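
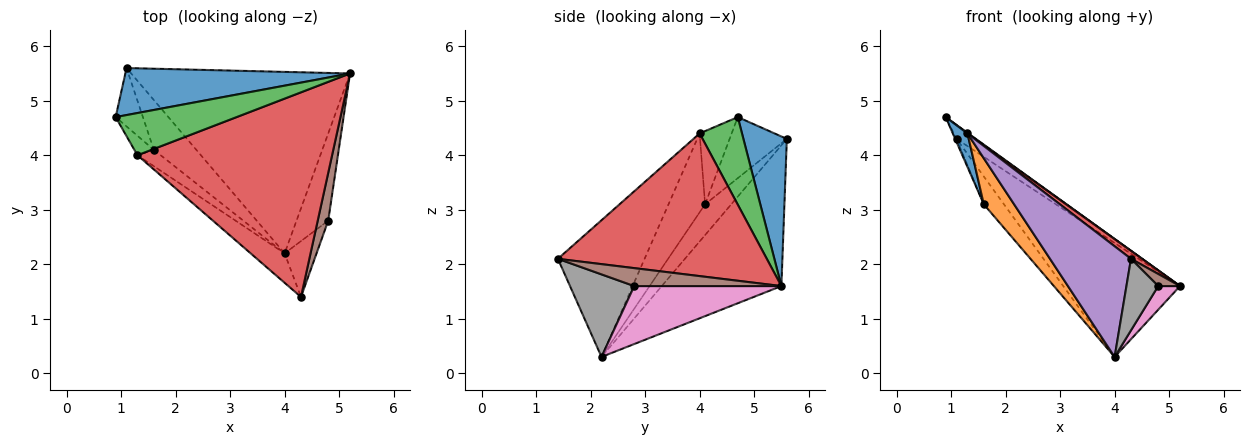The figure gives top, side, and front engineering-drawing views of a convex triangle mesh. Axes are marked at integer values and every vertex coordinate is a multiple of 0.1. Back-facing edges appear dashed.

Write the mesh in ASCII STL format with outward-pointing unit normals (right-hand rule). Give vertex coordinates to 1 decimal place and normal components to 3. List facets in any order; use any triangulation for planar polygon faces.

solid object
 facet normal 0.538 0.240 0.808
  outer loop
   vertex 1.1 5.6 4.3
   vertex 0.9 4.7 4.7
   vertex 5.2 5.5 1.6
  endloop
 endfacet
 facet normal -0.478 0.467 -0.744
  outer loop
   vertex 1.1 5.6 4.3
   vertex 5.2 5.5 1.6
   vertex 4.0 2.2 0.3
  endloop
 endfacet
 facet normal 0.586 -0.012 0.810
  outer loop
   vertex 1.3 4.0 4.4
   vertex 5.2 5.5 1.6
   vertex 0.9 4.7 4.7
  endloop
 endfacet
 facet normal 0.591 -0.031 0.806
  outer loop
   vertex 1.3 4.0 4.4
   vertex 4.3 1.4 2.1
   vertex 5.2 5.5 1.6
  endloop
 endfacet
 facet normal -0.719 -0.672 -0.179
  outer loop
   vertex 1.3 4.0 4.4
   vertex 4.0 2.2 0.3
   vertex 4.3 1.4 2.1
  endloop
 endfacet
 facet normal 0.856 -0.127 0.501
  outer loop
   vertex 4.8 2.8 1.6
   vertex 5.2 5.5 1.6
   vertex 4.3 1.4 2.1
  endloop
 endfacet
 facet normal 0.870 -0.129 -0.476
  outer loop
   vertex 4.8 2.8 1.6
   vertex 4.0 2.2 0.3
   vertex 5.2 5.5 1.6
  endloop
 endfacet
 facet normal 0.847 -0.419 -0.327
  outer loop
   vertex 4.8 2.8 1.6
   vertex 4.3 1.4 2.1
   vertex 4.0 2.2 0.3
  endloop
 endfacet
 facet normal -0.913 0.022 -0.408
  outer loop
   vertex 1.6 4.1 3.1
   vertex 0.9 4.7 4.7
   vertex 1.1 5.6 4.3
  endloop
 endfacet
 facet normal -0.535 0.412 -0.738
  outer loop
   vertex 1.6 4.1 3.1
   vertex 1.1 5.6 4.3
   vertex 4.0 2.2 0.3
  endloop
 endfacet
 facet normal -0.884 -0.404 -0.235
  outer loop
   vertex 1.6 4.1 3.1
   vertex 1.3 4.0 4.4
   vertex 0.9 4.7 4.7
  endloop
 endfacet
 facet normal -0.751 -0.622 -0.221
  outer loop
   vertex 1.6 4.1 3.1
   vertex 4.0 2.2 0.3
   vertex 1.3 4.0 4.4
  endloop
 endfacet
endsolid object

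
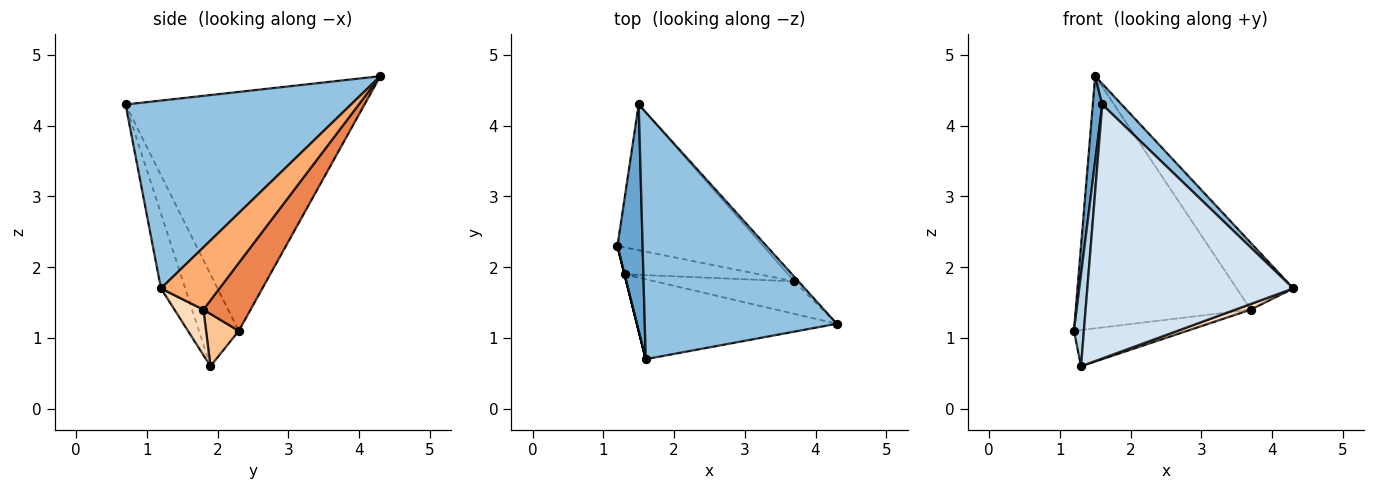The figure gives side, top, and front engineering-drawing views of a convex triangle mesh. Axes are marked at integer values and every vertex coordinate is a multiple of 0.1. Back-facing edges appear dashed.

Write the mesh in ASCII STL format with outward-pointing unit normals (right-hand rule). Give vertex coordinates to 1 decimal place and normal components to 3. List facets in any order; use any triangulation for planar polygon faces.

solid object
 facet normal -0.994 -0.039 0.105
  outer loop
   vertex 1.6 0.7 4.3
   vertex 1.5 4.3 4.7
   vertex 1.2 2.3 1.1
  endloop
 endfacet
 facet normal 0.698 -0.060 0.713
  outer loop
   vertex 1.6 0.7 4.3
   vertex 4.3 1.2 1.7
   vertex 1.5 4.3 4.7
  endloop
 endfacet
 facet normal -0.970 -0.243 0.000
  outer loop
   vertex 1.3 1.9 0.6
   vertex 1.6 0.7 4.3
   vertex 1.2 2.3 1.1
  endloop
 endfacet
 facet normal -0.112 -0.948 -0.298
  outer loop
   vertex 1.3 1.9 0.6
   vertex 4.3 1.2 1.7
   vertex 1.6 0.7 4.3
  endloop
 endfacet
 facet normal 0.227 0.843 -0.487
  outer loop
   vertex 3.7 1.8 1.4
   vertex 1.2 2.3 1.1
   vertex 1.5 4.3 4.7
  endloop
 endfacet
 facet normal 0.718 0.694 -0.047
  outer loop
   vertex 3.7 1.8 1.4
   vertex 1.5 4.3 4.7
   vertex 4.3 1.2 1.7
  endloop
 endfacet
 facet normal 0.226 0.782 -0.581
  outer loop
   vertex 3.7 1.8 1.4
   vertex 1.3 1.9 0.6
   vertex 1.2 2.3 1.1
  endloop
 endfacet
 facet normal 0.306 -0.163 -0.938
  outer loop
   vertex 3.7 1.8 1.4
   vertex 4.3 1.2 1.7
   vertex 1.3 1.9 0.6
  endloop
 endfacet
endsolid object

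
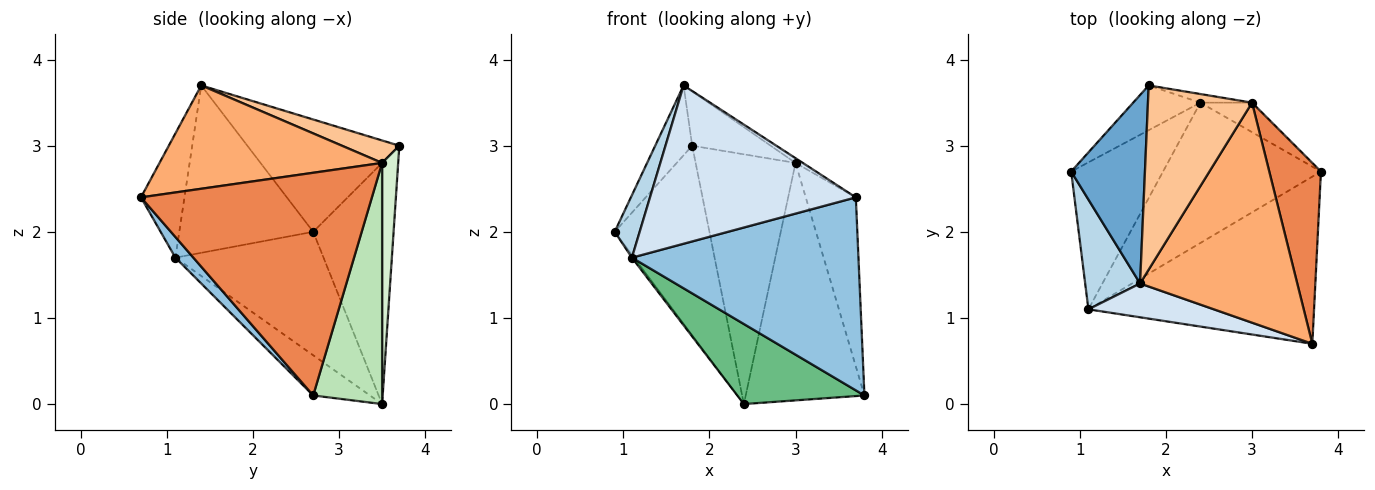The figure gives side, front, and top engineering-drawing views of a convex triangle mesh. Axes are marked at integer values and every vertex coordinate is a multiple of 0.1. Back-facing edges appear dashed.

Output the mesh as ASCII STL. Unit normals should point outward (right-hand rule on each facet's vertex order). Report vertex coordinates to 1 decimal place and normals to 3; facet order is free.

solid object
 facet normal -0.819 0.199 0.538
  outer loop
   vertex 1.7 1.4 3.7
   vertex 1.8 3.7 3.0
   vertex 0.9 2.7 2.0
  endloop
 endfacet
 facet normal 0.060 -0.755 -0.654
  outer loop
   vertex 1.1 1.1 1.7
   vertex 3.8 2.7 0.1
   vertex 3.7 0.7 2.4
  endloop
 endfacet
 facet normal -0.936 -0.174 0.307
  outer loop
   vertex 1.1 1.1 1.7
   vertex 1.7 1.4 3.7
   vertex 0.9 2.7 2.0
  endloop
 endfacet
 facet normal -0.202 -0.958 0.204
  outer loop
   vertex 1.1 1.1 1.7
   vertex 3.7 0.7 2.4
   vertex 1.7 1.4 3.7
  endloop
 endfacet
 facet normal 0.953 0.207 0.221
  outer loop
   vertex 3.0 3.5 2.8
   vertex 3.7 0.7 2.4
   vertex 3.8 2.7 0.1
  endloop
 endfacet
 facet normal 0.549 0.018 0.835
  outer loop
   vertex 3.0 3.5 2.8
   vertex 1.7 1.4 3.7
   vertex 3.7 0.7 2.4
  endloop
 endfacet
 facet normal 0.203 0.277 0.939
  outer loop
   vertex 3.0 3.5 2.8
   vertex 1.8 3.7 3.0
   vertex 1.7 1.4 3.7
  endloop
 endfacet
 facet normal -0.802 0.012 -0.597
  outer loop
   vertex 2.4 3.5 0.0
   vertex 1.1 1.1 1.7
   vertex 0.9 2.7 2.0
  endloop
 endfacet
 facet normal -0.216 -0.484 -0.848
  outer loop
   vertex 2.4 3.5 0.0
   vertex 3.8 2.7 0.1
   vertex 1.1 1.1 1.7
  endloop
 endfacet
 facet normal -0.637 0.750 -0.177
  outer loop
   vertex 2.4 3.5 0.0
   vertex 0.9 2.7 2.0
   vertex 1.8 3.7 3.0
  endloop
 endfacet
 facet normal 0.499 0.860 -0.107
  outer loop
   vertex 2.4 3.5 0.0
   vertex 3.0 3.5 2.8
   vertex 3.8 2.7 0.1
  endloop
 endfacet
 facet normal 0.159 0.987 -0.034
  outer loop
   vertex 2.4 3.5 0.0
   vertex 1.8 3.7 3.0
   vertex 3.0 3.5 2.8
  endloop
 endfacet
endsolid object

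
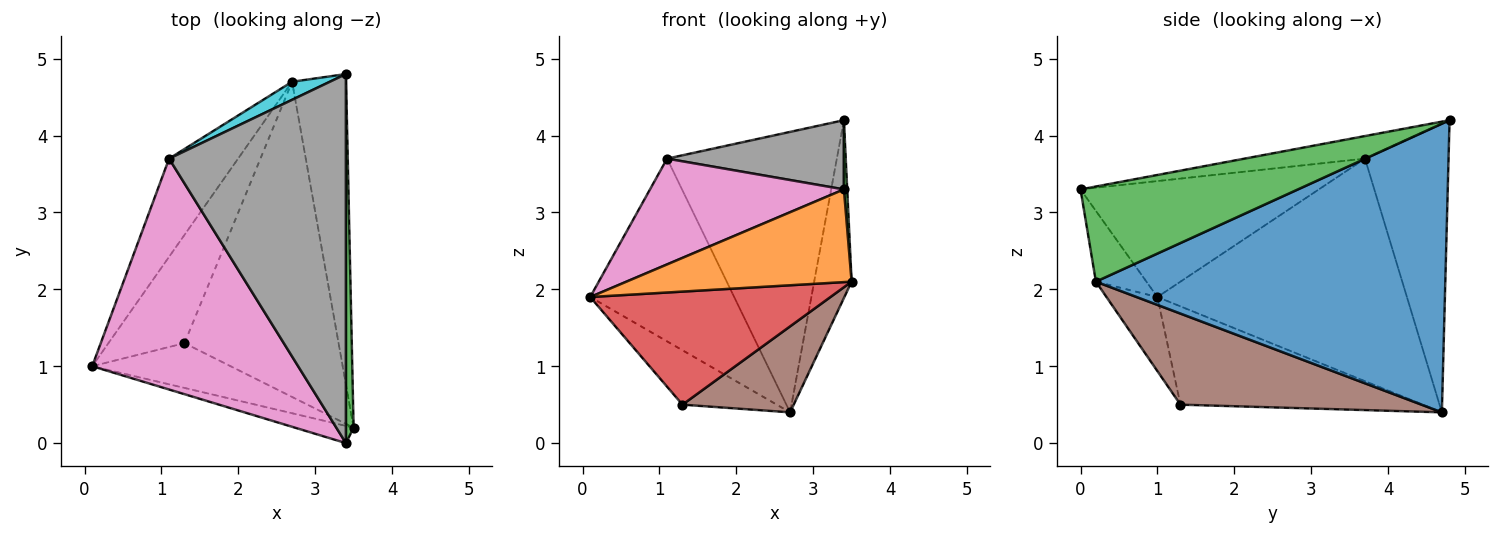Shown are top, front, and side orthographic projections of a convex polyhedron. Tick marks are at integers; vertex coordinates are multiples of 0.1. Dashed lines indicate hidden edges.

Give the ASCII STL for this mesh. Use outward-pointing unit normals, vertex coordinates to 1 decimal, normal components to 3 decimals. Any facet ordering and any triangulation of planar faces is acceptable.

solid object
 facet normal 0.978 0.105 -0.183
  outer loop
   vertex 2.7 4.7 0.4
   vertex 3.4 4.8 4.2
   vertex 3.5 0.2 2.1
  endloop
 endfacet
 facet normal -0.215 -0.960 -0.178
  outer loop
   vertex 3.4 0.0 3.3
   vertex 0.1 1.0 1.9
   vertex 3.5 0.2 2.1
  endloop
 endfacet
 facet normal 0.997 -0.015 0.081
  outer loop
   vertex 3.4 0.0 3.3
   vertex 3.5 0.2 2.1
   vertex 3.4 4.8 4.2
  endloop
 endfacet
 facet normal -0.193 -0.912 -0.361
  outer loop
   vertex 1.3 1.3 0.5
   vertex 3.5 0.2 2.1
   vertex 0.1 1.0 1.9
  endloop
 endfacet
 facet normal -0.756 0.294 -0.585
  outer loop
   vertex 1.3 1.3 0.5
   vertex 0.1 1.0 1.9
   vertex 2.7 4.7 0.4
  endloop
 endfacet
 facet normal 0.495 -0.229 -0.838
  outer loop
   vertex 1.3 1.3 0.5
   vertex 2.7 4.7 0.4
   vertex 3.5 0.2 2.1
  endloop
 endfacet
 facet normal -0.456 -0.371 0.809
  outer loop
   vertex 1.1 3.7 3.7
   vertex 0.1 1.0 1.9
   vertex 3.4 0.0 3.3
  endloop
 endfacet
 facet normal -0.125 -0.183 0.975
  outer loop
   vertex 1.1 3.7 3.7
   vertex 3.4 0.0 3.3
   vertex 3.4 4.8 4.2
  endloop
 endfacet
 facet normal -0.837 0.483 -0.259
  outer loop
   vertex 1.1 3.7 3.7
   vertex 2.7 4.7 0.4
   vertex 0.1 1.0 1.9
  endloop
 endfacet
 facet normal -0.441 0.896 0.058
  outer loop
   vertex 1.1 3.7 3.7
   vertex 3.4 4.8 4.2
   vertex 2.7 4.7 0.4
  endloop
 endfacet
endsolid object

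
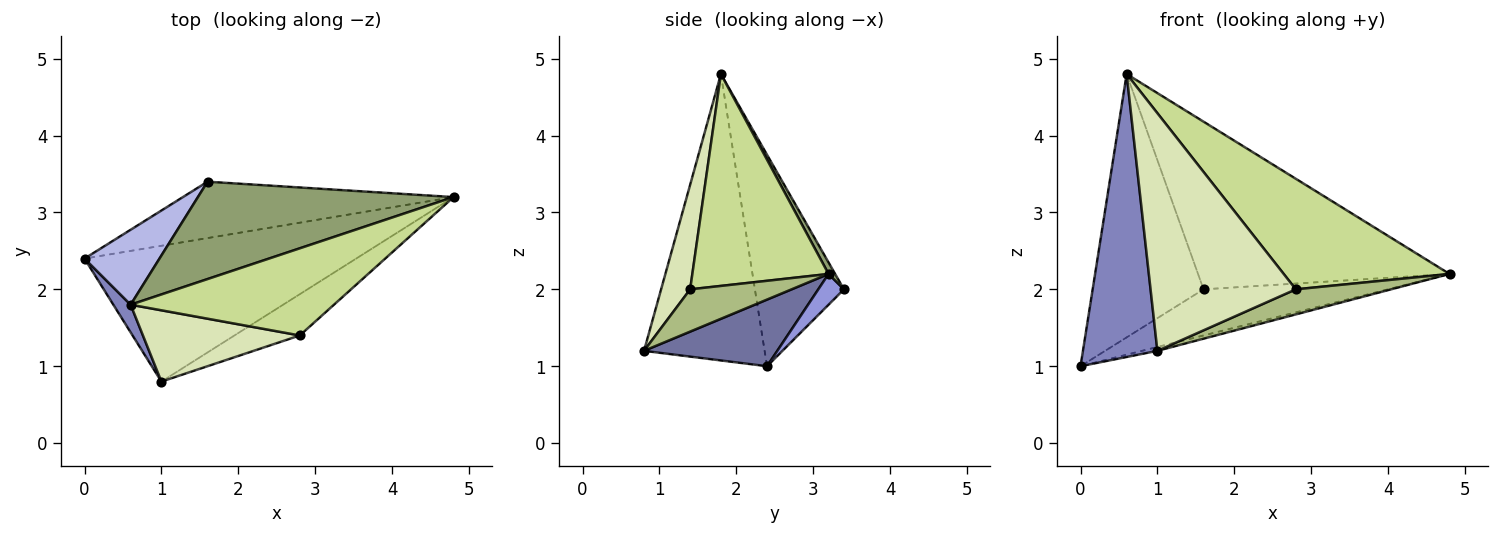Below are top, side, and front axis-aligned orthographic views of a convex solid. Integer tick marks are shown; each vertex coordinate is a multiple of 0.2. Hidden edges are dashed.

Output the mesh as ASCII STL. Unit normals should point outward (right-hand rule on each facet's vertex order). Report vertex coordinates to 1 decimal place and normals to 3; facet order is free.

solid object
 facet normal 0.238 0.027 -0.971
  outer loop
   vertex 1.0 0.8 1.2
   vertex 0.0 2.4 1.0
   vertex 4.8 3.2 2.2
  endloop
 endfacet
 facet normal -0.850 -0.525 0.051
  outer loop
   vertex 0.6 1.8 4.8
   vertex 0.0 2.4 1.0
   vertex 1.0 0.8 1.2
  endloop
 endfacet
 facet normal 0.088 0.631 -0.771
  outer loop
   vertex 1.6 3.4 2.0
   vertex 4.8 3.2 2.2
   vertex 0.0 2.4 1.0
  endloop
 endfacet
 facet normal -0.611 0.761 0.217
  outer loop
   vertex 1.6 3.4 2.0
   vertex 0.0 2.4 1.0
   vertex 0.6 1.8 4.8
  endloop
 endfacet
 facet normal 0.023 0.865 0.502
  outer loop
   vertex 1.6 3.4 2.0
   vertex 0.6 1.8 4.8
   vertex 4.8 3.2 2.2
  endloop
 endfacet
 facet normal 0.484 -0.455 -0.748
  outer loop
   vertex 2.8 1.4 2.0
   vertex 1.0 0.8 1.2
   vertex 4.8 3.2 2.2
  endloop
 endfacet
 facet normal 0.542 -0.660 0.520
  outer loop
   vertex 2.8 1.4 2.0
   vertex 4.8 3.2 2.2
   vertex 0.6 1.8 4.8
  endloop
 endfacet
 facet normal 0.188 -0.941 0.282
  outer loop
   vertex 2.8 1.4 2.0
   vertex 0.6 1.8 4.8
   vertex 1.0 0.8 1.2
  endloop
 endfacet
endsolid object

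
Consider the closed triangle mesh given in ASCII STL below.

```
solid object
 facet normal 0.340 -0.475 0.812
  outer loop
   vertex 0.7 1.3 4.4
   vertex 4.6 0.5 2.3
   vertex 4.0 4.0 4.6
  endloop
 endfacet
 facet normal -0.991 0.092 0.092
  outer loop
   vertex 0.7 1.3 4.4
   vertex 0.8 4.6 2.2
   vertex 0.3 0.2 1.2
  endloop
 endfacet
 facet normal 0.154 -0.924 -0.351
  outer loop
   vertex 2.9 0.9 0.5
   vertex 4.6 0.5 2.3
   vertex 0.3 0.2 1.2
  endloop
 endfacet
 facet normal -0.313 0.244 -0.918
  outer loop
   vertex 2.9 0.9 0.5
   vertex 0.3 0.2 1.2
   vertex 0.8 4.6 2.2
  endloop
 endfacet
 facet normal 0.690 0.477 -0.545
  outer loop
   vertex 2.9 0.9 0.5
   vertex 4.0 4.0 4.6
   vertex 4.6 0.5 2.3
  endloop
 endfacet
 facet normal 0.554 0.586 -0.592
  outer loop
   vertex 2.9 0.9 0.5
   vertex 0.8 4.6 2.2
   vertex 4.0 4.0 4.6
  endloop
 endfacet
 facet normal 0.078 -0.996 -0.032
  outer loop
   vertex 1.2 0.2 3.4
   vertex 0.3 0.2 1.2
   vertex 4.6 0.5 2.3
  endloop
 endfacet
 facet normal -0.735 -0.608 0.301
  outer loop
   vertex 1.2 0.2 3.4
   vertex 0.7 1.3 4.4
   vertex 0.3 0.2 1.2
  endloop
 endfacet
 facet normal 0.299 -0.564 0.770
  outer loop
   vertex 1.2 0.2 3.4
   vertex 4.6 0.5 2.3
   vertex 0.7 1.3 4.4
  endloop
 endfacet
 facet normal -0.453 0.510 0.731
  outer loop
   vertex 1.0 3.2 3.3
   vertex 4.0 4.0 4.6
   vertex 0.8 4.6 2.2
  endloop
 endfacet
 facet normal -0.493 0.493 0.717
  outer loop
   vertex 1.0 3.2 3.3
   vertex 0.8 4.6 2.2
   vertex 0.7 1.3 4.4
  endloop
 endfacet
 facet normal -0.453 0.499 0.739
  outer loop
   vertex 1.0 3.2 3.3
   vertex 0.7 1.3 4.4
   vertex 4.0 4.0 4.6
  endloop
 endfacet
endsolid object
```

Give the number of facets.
12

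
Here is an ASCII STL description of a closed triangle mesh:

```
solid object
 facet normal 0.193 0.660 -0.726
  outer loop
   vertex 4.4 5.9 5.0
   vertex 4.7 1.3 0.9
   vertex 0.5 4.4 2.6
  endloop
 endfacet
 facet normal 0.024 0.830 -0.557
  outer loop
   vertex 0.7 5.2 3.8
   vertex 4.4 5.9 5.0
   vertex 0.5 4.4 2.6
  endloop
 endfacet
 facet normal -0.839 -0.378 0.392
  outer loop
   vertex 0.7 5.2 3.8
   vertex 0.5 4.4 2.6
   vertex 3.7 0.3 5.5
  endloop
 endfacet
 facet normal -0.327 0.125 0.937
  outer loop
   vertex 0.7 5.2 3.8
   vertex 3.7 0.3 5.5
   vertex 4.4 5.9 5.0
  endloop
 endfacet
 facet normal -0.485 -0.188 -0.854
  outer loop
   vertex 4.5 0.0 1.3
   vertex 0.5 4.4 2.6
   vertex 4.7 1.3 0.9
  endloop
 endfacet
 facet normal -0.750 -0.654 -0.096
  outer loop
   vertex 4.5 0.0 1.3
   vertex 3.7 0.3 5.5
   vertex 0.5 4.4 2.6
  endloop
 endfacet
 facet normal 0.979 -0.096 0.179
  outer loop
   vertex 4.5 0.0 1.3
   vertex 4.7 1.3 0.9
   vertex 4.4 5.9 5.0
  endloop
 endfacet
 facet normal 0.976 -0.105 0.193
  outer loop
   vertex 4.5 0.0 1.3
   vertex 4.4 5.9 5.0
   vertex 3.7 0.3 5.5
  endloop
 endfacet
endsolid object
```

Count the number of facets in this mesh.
8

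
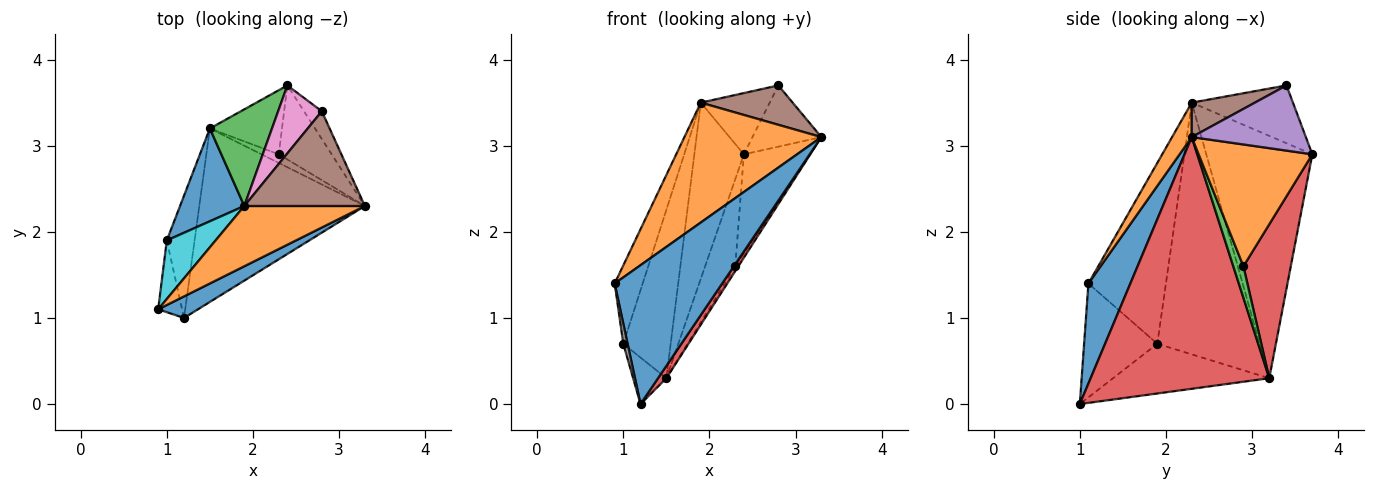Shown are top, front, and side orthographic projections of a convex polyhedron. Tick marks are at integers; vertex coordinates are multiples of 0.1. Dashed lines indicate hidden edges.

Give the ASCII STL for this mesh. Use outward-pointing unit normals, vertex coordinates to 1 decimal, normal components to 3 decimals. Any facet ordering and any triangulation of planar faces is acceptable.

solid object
 facet normal 0.360 -0.922 0.143
  outer loop
   vertex 1.2 1.0 0.0
   vertex 3.3 2.3 3.1
   vertex 0.9 1.1 1.4
  endloop
 endfacet
 facet normal 0.127 -0.886 0.446
  outer loop
   vertex 1.9 2.3 3.5
   vertex 0.9 1.1 1.4
   vertex 3.3 2.3 3.1
  endloop
 endfacet
 facet normal -0.883 0.412 0.226
  outer loop
   vertex 1.5 3.2 0.3
   vertex 1.9 2.3 3.5
   vertex 2.4 3.7 2.9
  endloop
 endfacet
 facet normal 0.835 -0.039 -0.549
  outer loop
   vertex 1.5 3.2 0.3
   vertex 3.3 2.3 3.1
   vertex 1.2 1.0 0.0
  endloop
 endfacet
 facet normal 0.834 0.503 -0.228
  outer loop
   vertex 2.8 3.4 3.7
   vertex 3.3 2.3 3.1
   vertex 2.4 3.7 2.9
  endloop
 endfacet
 facet normal 0.255 -0.371 0.893
  outer loop
   vertex 2.8 3.4 3.7
   vertex 1.9 2.3 3.5
   vertex 3.3 2.3 3.1
  endloop
 endfacet
 facet normal -0.701 0.477 0.530
  outer loop
   vertex 2.8 3.4 3.7
   vertex 2.4 3.7 2.9
   vertex 1.9 2.3 3.5
  endloop
 endfacet
 facet normal -0.977 -0.057 -0.205
  outer loop
   vertex 1.0 1.9 0.7
   vertex 1.2 1.0 0.0
   vertex 0.9 1.1 1.4
  endloop
 endfacet
 facet normal -0.858 0.182 -0.480
  outer loop
   vertex 1.0 1.9 0.7
   vertex 1.5 3.2 0.3
   vertex 1.2 1.0 0.0
  endloop
 endfacet
 facet normal -0.912 0.329 0.246
  outer loop
   vertex 1.0 1.9 0.7
   vertex 0.9 1.1 1.4
   vertex 1.9 2.3 3.5
  endloop
 endfacet
 facet normal -0.884 0.409 0.226
  outer loop
   vertex 1.0 1.9 0.7
   vertex 1.9 2.3 3.5
   vertex 1.5 3.2 0.3
  endloop
 endfacet
 facet normal 0.810 0.470 -0.352
  outer loop
   vertex 2.3 2.9 1.6
   vertex 2.4 3.7 2.9
   vertex 3.3 2.3 3.1
  endloop
 endfacet
 facet normal 0.848 0.257 -0.463
  outer loop
   vertex 2.3 2.9 1.6
   vertex 3.3 2.3 3.1
   vertex 1.5 3.2 0.3
  endloop
 endfacet
 facet normal 0.785 0.499 -0.368
  outer loop
   vertex 2.3 2.9 1.6
   vertex 1.5 3.2 0.3
   vertex 2.4 3.7 2.9
  endloop
 endfacet
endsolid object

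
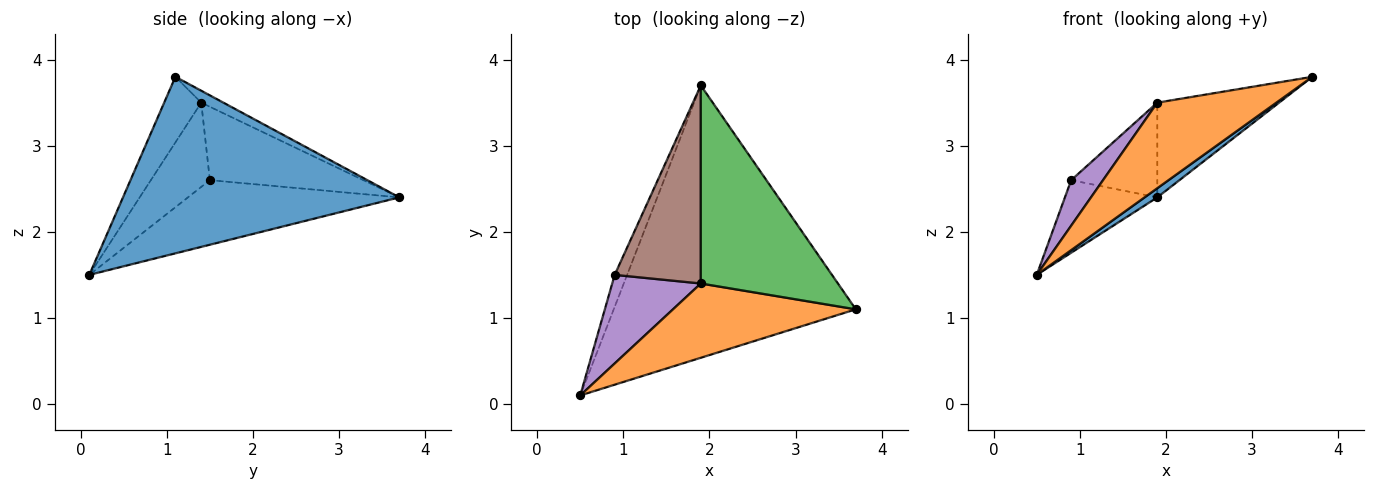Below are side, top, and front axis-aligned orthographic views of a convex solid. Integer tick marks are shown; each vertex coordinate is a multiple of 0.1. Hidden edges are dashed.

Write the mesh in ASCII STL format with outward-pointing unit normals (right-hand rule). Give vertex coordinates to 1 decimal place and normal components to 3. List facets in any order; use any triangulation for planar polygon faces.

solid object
 facet normal 0.589 -0.027 -0.808
  outer loop
   vertex 1.9 3.7 2.4
   vertex 3.7 1.1 3.8
   vertex 0.5 0.1 1.5
  endloop
 endfacet
 facet normal -0.229 -0.735 0.638
  outer loop
   vertex 1.9 1.4 3.5
   vertex 0.5 0.1 1.5
   vertex 3.7 1.1 3.8
  endloop
 endfacet
 facet normal -0.078 0.430 0.899
  outer loop
   vertex 1.9 1.4 3.5
   vertex 3.7 1.1 3.8
   vertex 1.9 3.7 2.4
  endloop
 endfacet
 facet normal -0.902 0.394 -0.174
  outer loop
   vertex 0.9 1.5 2.6
   vertex 1.9 3.7 2.4
   vertex 0.5 0.1 1.5
  endloop
 endfacet
 facet normal -0.646 -0.349 0.679
  outer loop
   vertex 0.9 1.5 2.6
   vertex 0.5 0.1 1.5
   vertex 1.9 1.4 3.5
  endloop
 endfacet
 facet normal -0.609 0.342 0.715
  outer loop
   vertex 0.9 1.5 2.6
   vertex 1.9 1.4 3.5
   vertex 1.9 3.7 2.4
  endloop
 endfacet
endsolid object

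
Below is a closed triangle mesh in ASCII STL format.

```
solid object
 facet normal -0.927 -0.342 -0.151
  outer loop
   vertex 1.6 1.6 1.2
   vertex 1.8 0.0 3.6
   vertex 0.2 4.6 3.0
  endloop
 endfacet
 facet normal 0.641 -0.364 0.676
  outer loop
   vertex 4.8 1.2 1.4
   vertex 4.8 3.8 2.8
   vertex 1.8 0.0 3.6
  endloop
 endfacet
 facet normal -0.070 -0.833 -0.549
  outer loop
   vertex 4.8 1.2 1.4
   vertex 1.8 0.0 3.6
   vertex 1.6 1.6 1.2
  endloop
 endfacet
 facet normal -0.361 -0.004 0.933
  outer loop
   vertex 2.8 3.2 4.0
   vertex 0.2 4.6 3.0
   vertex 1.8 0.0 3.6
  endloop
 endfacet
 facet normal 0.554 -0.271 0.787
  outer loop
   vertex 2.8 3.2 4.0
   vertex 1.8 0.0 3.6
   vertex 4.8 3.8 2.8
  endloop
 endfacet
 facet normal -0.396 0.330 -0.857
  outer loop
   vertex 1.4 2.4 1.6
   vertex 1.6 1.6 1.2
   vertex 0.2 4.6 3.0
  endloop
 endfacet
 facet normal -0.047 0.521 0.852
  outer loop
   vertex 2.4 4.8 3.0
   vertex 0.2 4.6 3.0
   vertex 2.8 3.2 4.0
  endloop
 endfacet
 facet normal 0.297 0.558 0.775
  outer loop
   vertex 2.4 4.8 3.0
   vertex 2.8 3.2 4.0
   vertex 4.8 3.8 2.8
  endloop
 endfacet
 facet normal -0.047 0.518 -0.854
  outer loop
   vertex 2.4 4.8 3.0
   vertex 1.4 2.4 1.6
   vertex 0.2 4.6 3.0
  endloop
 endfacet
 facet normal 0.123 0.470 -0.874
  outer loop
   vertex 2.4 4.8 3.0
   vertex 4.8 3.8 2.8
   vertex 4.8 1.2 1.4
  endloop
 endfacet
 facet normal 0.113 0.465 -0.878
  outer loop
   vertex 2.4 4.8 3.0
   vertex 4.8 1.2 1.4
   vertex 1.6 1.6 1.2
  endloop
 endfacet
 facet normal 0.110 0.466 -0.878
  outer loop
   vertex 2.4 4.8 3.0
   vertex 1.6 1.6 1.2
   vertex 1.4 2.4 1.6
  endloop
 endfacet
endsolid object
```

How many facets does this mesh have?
12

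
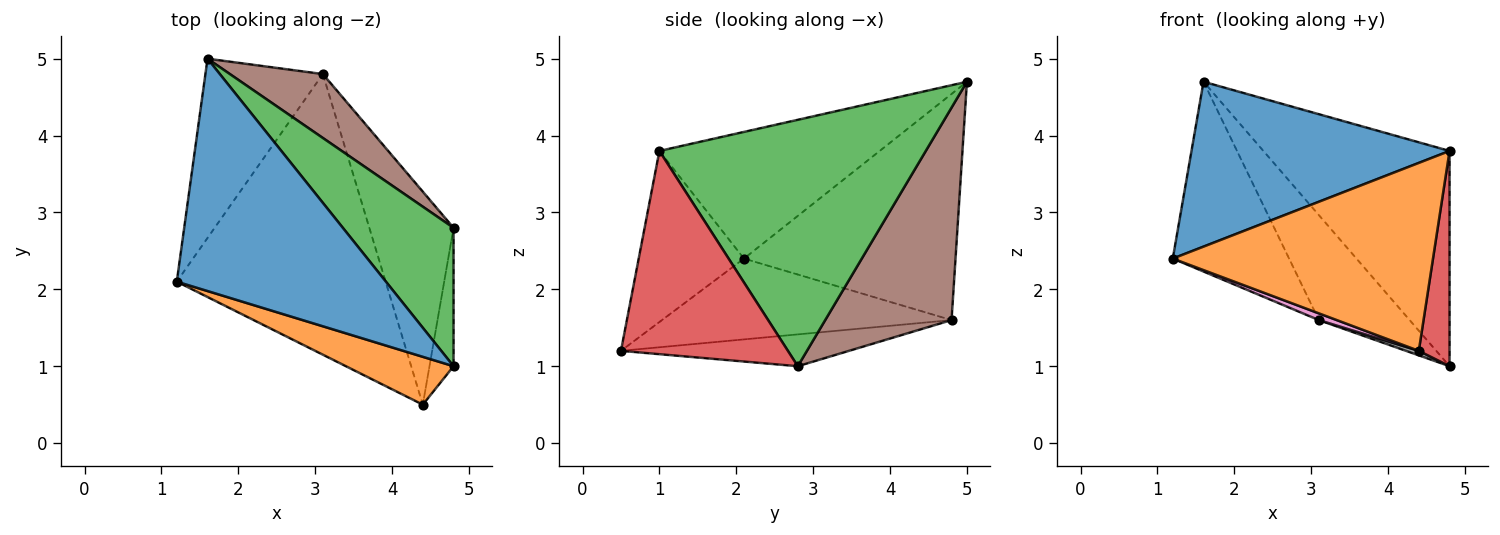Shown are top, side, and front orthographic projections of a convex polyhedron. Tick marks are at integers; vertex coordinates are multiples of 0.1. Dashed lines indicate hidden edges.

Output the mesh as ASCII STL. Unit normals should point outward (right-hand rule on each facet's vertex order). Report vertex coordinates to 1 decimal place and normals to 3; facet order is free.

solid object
 facet normal -0.443 -0.519 0.731
  outer loop
   vertex 4.8 1.0 3.8
   vertex 1.6 5.0 4.7
   vertex 1.2 2.1 2.4
  endloop
 endfacet
 facet normal -0.365 -0.902 0.230
  outer loop
   vertex 4.8 1.0 3.8
   vertex 1.2 2.1 2.4
   vertex 4.4 0.5 1.2
  endloop
 endfacet
 facet normal 0.769 0.538 0.346
  outer loop
   vertex 4.8 1.0 3.8
   vertex 4.8 2.8 1.0
   vertex 1.6 5.0 4.7
  endloop
 endfacet
 facet normal 0.977 -0.180 -0.116
  outer loop
   vertex 4.8 1.0 3.8
   vertex 4.4 0.5 1.2
   vertex 4.8 2.8 1.0
  endloop
 endfacet
 facet normal -0.798 0.439 -0.414
  outer loop
   vertex 3.1 4.8 1.6
   vertex 1.2 2.1 2.4
   vertex 1.6 5.0 4.7
  endloop
 endfacet
 facet normal 0.765 0.550 0.335
  outer loop
   vertex 3.1 4.8 1.6
   vertex 1.6 5.0 4.7
   vertex 4.8 2.8 1.0
  endloop
 endfacet
 facet normal -0.361 -0.022 -0.932
  outer loop
   vertex 3.1 4.8 1.6
   vertex 4.4 0.5 1.2
   vertex 1.2 2.1 2.4
  endloop
 endfacet
 facet normal -0.353 -0.020 -0.935
  outer loop
   vertex 3.1 4.8 1.6
   vertex 4.8 2.8 1.0
   vertex 4.4 0.5 1.2
  endloop
 endfacet
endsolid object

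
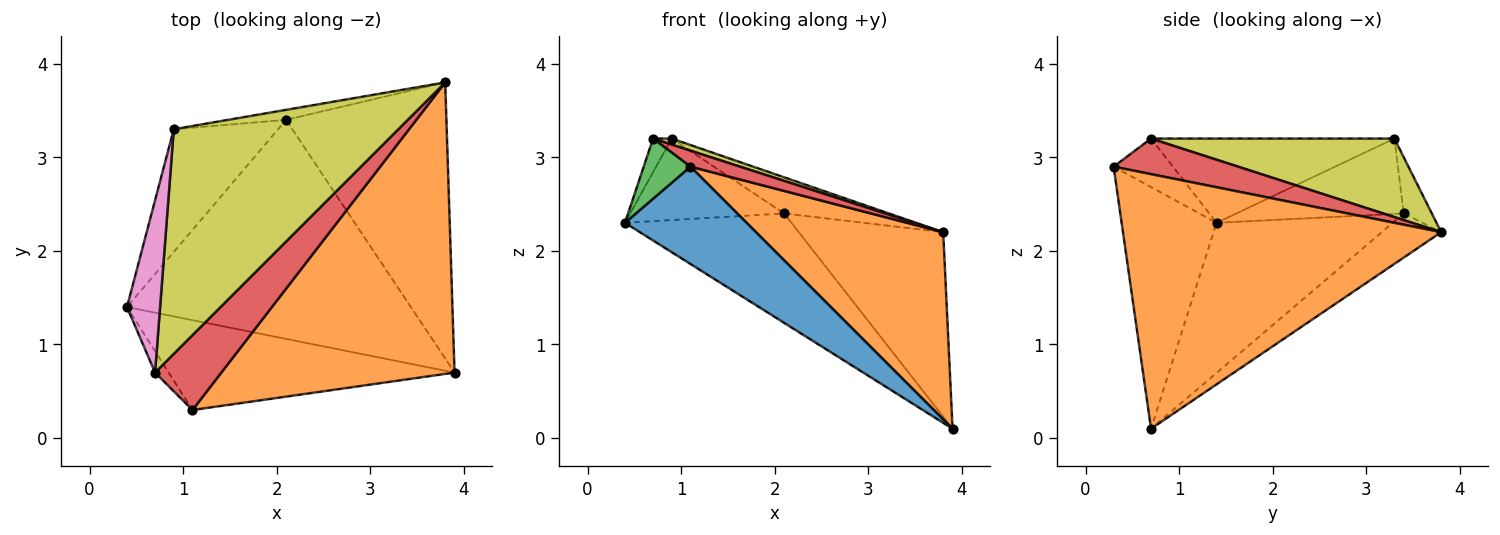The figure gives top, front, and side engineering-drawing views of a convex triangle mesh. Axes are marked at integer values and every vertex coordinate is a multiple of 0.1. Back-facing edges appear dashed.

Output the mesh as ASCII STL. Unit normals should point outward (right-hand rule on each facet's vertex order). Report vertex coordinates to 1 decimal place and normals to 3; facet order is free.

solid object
 facet normal -0.497 -0.637 -0.588
  outer loop
   vertex 1.1 0.3 2.9
   vertex 0.4 1.4 2.3
   vertex 3.9 0.7 0.1
  endloop
 endfacet
 facet normal 0.677 -0.398 0.620
  outer loop
   vertex 1.1 0.3 2.9
   vertex 3.9 0.7 0.1
   vertex 3.8 3.8 2.2
  endloop
 endfacet
 facet normal -0.767 -0.605 -0.215
  outer loop
   vertex 0.7 0.7 3.2
   vertex 0.4 1.4 2.3
   vertex 1.1 0.3 2.9
  endloop
 endfacet
 facet normal 0.464 -0.185 0.866
  outer loop
   vertex 0.7 0.7 3.2
   vertex 1.1 0.3 2.9
   vertex 3.8 3.8 2.2
  endloop
 endfacet
 facet normal -0.428 0.404 -0.809
  outer loop
   vertex 2.1 3.4 2.4
   vertex 3.9 0.7 0.1
   vertex 0.4 1.4 2.3
  endloop
 endfacet
 facet normal -0.223 0.542 -0.810
  outer loop
   vertex 2.1 3.4 2.4
   vertex 3.8 3.8 2.2
   vertex 3.9 0.7 0.1
  endloop
 endfacet
 facet normal -0.928 0.071 0.365
  outer loop
   vertex 0.9 3.3 3.2
   vertex 0.4 1.4 2.3
   vertex 0.7 0.7 3.2
  endloop
 endfacet
 facet normal -0.515 0.474 -0.714
  outer loop
   vertex 0.9 3.3 3.2
   vertex 2.1 3.4 2.4
   vertex 0.4 1.4 2.3
  endloop
 endfacet
 facet normal 0.330 -0.025 0.944
  outer loop
   vertex 0.9 3.3 3.2
   vertex 0.7 0.7 3.2
   vertex 3.8 3.8 2.2
  endloop
 endfacet
 facet normal -0.250 0.933 -0.258
  outer loop
   vertex 0.9 3.3 3.2
   vertex 3.8 3.8 2.2
   vertex 2.1 3.4 2.4
  endloop
 endfacet
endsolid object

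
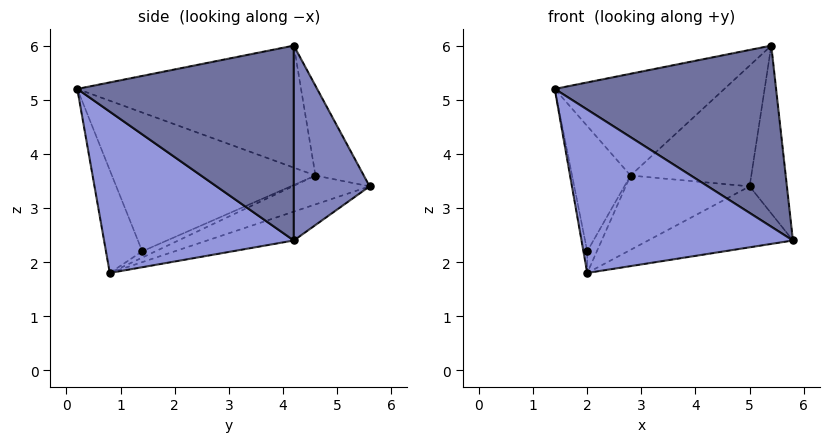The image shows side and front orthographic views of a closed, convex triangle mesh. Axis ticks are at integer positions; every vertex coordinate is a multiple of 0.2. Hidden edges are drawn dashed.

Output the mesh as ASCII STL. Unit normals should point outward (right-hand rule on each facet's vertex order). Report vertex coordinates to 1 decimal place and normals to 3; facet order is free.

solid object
 facet normal 0.697 -0.713 0.077
  outer loop
   vertex 5.4 4.2 6.0
   vertex 1.4 0.2 5.2
   vertex 5.8 4.2 2.4
  endloop
 endfacet
 facet normal 0.893 0.439 0.099
  outer loop
   vertex 5.4 4.2 6.0
   vertex 5.8 4.2 2.4
   vertex 5.0 5.6 3.4
  endloop
 endfacet
 facet normal 0.668 -0.744 -0.013
  outer loop
   vertex 2.0 0.8 1.8
   vertex 5.8 4.2 2.4
   vertex 1.4 0.2 5.2
  endloop
 endfacet
 facet normal -0.271 0.452 -0.850
  outer loop
   vertex 2.0 0.8 1.8
   vertex 5.0 5.6 3.4
   vertex 5.8 4.2 2.4
  endloop
 endfacet
 facet normal -0.285 0.459 -0.842
  outer loop
   vertex 2.8 4.6 3.6
   vertex 5.0 5.6 3.4
   vertex 2.0 0.8 1.8
  endloop
 endfacet
 facet normal -0.574 0.435 0.694
  outer loop
   vertex 2.8 4.6 3.6
   vertex 1.4 0.2 5.2
   vertex 5.4 4.2 6.0
  endloop
 endfacet
 facet normal -0.324 0.811 0.487
  outer loop
   vertex 2.8 4.6 3.6
   vertex 5.4 4.2 6.0
   vertex 5.0 5.6 3.4
  endloop
 endfacet
 facet normal -0.982 0.103 -0.155
  outer loop
   vertex 2.0 1.4 2.2
   vertex 2.0 0.8 1.8
   vertex 1.4 0.2 5.2
  endloop
 endfacet
 facet normal -0.958 0.275 -0.082
  outer loop
   vertex 2.0 1.4 2.2
   vertex 1.4 0.2 5.2
   vertex 2.8 4.6 3.6
  endloop
 endfacet
 facet normal -0.606 0.441 -0.662
  outer loop
   vertex 2.0 1.4 2.2
   vertex 2.8 4.6 3.6
   vertex 2.0 0.8 1.8
  endloop
 endfacet
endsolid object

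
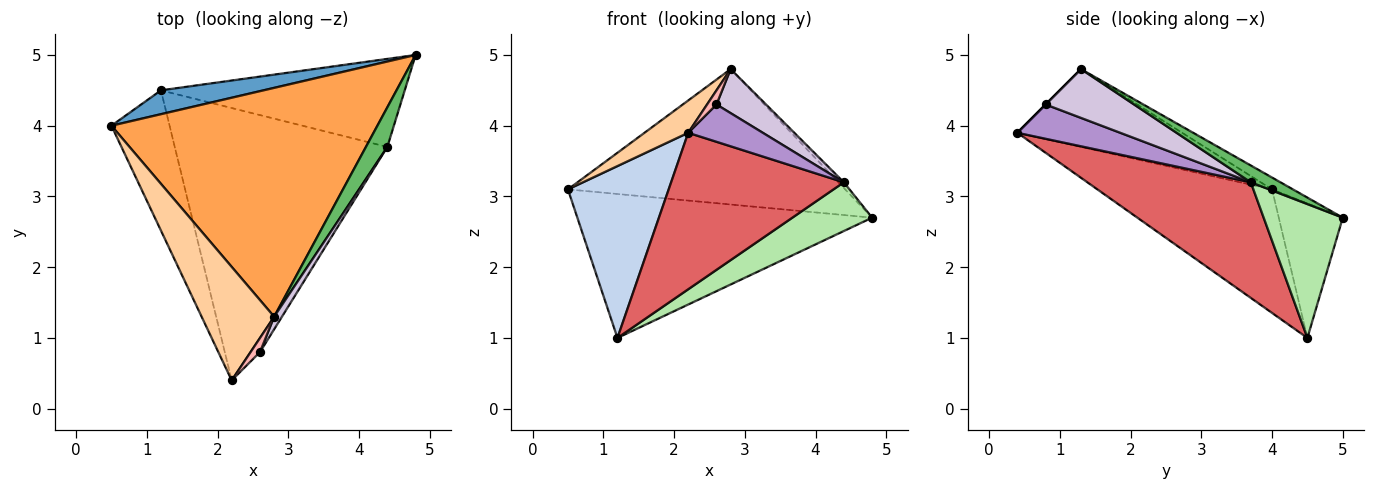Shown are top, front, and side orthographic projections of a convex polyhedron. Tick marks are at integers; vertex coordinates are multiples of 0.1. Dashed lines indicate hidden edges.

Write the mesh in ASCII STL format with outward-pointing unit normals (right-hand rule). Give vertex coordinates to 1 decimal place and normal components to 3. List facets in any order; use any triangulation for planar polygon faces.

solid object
 facet normal -0.209 0.965 0.160
  outer loop
   vertex 1.2 4.5 1.0
   vertex 0.5 4.0 3.1
   vertex 4.8 5.0 2.7
  endloop
 endfacet
 facet normal -0.802 -0.463 -0.378
  outer loop
   vertex 1.2 4.5 1.0
   vertex 2.2 0.4 3.9
   vertex 0.5 4.0 3.1
  endloop
 endfacet
 facet normal -0.038 0.509 0.860
  outer loop
   vertex 2.8 1.3 4.8
   vertex 4.8 5.0 2.7
   vertex 0.5 4.0 3.1
  endloop
 endfacet
 facet normal -0.718 -0.190 0.669
  outer loop
   vertex 2.8 1.3 4.8
   vertex 0.5 4.0 3.1
   vertex 2.2 0.4 3.9
  endloop
 endfacet
 facet normal 0.614 0.112 0.781
  outer loop
   vertex 4.4 3.7 3.2
   vertex 4.8 5.0 2.7
   vertex 2.8 1.3 4.8
  endloop
 endfacet
 facet normal 0.433 -0.437 -0.789
  outer loop
   vertex 4.4 3.7 3.2
   vertex 1.2 4.5 1.0
   vertex 4.8 5.0 2.7
  endloop
 endfacet
 facet normal 0.426 -0.451 -0.784
  outer loop
   vertex 4.4 3.7 3.2
   vertex 2.2 0.4 3.9
   vertex 1.2 4.5 1.0
  endloop
 endfacet
 facet normal 0.000 -0.707 0.707
  outer loop
   vertex 2.6 0.8 4.3
   vertex 2.8 1.3 4.8
   vertex 2.2 0.4 3.9
  endloop
 endfacet
 facet normal 0.790 -0.573 -0.217
  outer loop
   vertex 2.6 0.8 4.3
   vertex 2.2 0.4 3.9
   vertex 4.4 3.7 3.2
  endloop
 endfacet
 facet normal 0.864 -0.484 0.138
  outer loop
   vertex 2.6 0.8 4.3
   vertex 4.4 3.7 3.2
   vertex 2.8 1.3 4.8
  endloop
 endfacet
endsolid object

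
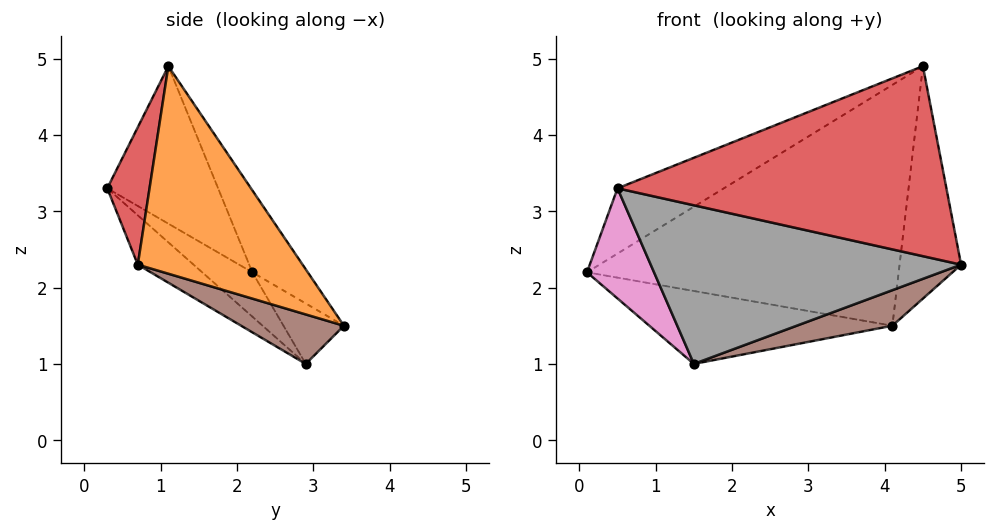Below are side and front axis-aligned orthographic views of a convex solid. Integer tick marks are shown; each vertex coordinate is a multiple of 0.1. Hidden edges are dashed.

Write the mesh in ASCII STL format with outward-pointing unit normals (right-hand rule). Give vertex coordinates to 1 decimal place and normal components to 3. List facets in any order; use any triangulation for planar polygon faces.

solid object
 facet normal -0.144 0.812 0.566
  outer loop
   vertex 4.5 1.1 4.9
   vertex 4.1 3.4 1.5
   vertex 0.1 2.2 2.2
  endloop
 endfacet
 facet normal 0.929 0.347 0.125
  outer loop
   vertex 4.5 1.1 4.9
   vertex 5.0 0.7 2.3
   vertex 4.1 3.4 1.5
  endloop
 endfacet
 facet normal -0.408 0.392 0.825
  outer loop
   vertex 0.5 0.3 3.3
   vertex 4.5 1.1 4.9
   vertex 0.1 2.2 2.2
  endloop
 endfacet
 facet normal 0.126 -0.977 0.174
  outer loop
   vertex 0.5 0.3 3.3
   vertex 5.0 0.7 2.3
   vertex 4.5 1.1 4.9
  endloop
 endfacet
 facet normal -0.232 0.933 0.274
  outer loop
   vertex 1.5 2.9 1.0
   vertex 0.1 2.2 2.2
   vertex 4.1 3.4 1.5
  endloop
 endfacet
 facet normal 0.223 -0.208 -0.952
  outer loop
   vertex 1.5 2.9 1.0
   vertex 4.1 3.4 1.5
   vertex 5.0 0.7 2.3
  endloop
 endfacet
 facet normal -0.390 -0.521 -0.759
  outer loop
   vertex 1.5 2.9 1.0
   vertex 0.5 0.3 3.3
   vertex 0.1 2.2 2.2
  endloop
 endfacet
 facet normal -0.114 -0.633 -0.765
  outer loop
   vertex 1.5 2.9 1.0
   vertex 5.0 0.7 2.3
   vertex 0.5 0.3 3.3
  endloop
 endfacet
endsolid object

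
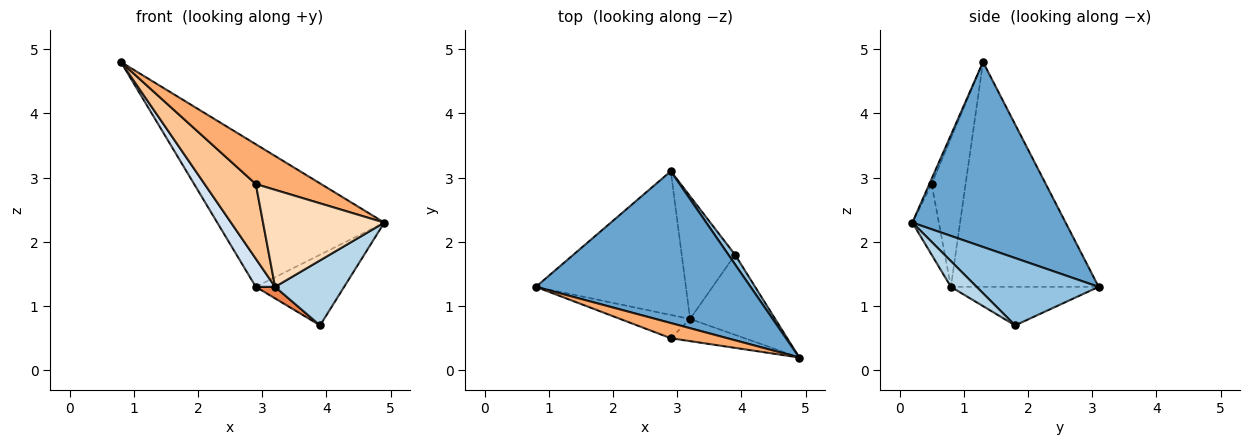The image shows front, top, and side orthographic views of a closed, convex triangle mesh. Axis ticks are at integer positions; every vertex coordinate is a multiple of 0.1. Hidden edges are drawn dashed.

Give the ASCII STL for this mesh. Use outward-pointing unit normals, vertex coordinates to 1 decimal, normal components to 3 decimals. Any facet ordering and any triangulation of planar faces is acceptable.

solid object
 facet normal 0.532 0.580 0.617
  outer loop
   vertex 2.9 3.1 1.3
   vertex 0.8 1.3 4.8
   vertex 4.9 0.2 2.3
  endloop
 endfacet
 facet normal 0.808 0.584 0.080
  outer loop
   vertex 3.9 1.8 0.7
   vertex 2.9 3.1 1.3
   vertex 4.9 0.2 2.3
  endloop
 endfacet
 facet normal 0.228 -0.613 -0.756
  outer loop
   vertex 3.2 0.8 1.3
   vertex 3.9 1.8 0.7
   vertex 4.9 0.2 2.3
  endloop
 endfacet
 facet normal -0.827 -0.108 -0.552
  outer loop
   vertex 3.2 0.8 1.3
   vertex 0.8 1.3 4.8
   vertex 2.9 3.1 1.3
  endloop
 endfacet
 facet normal -0.584 -0.076 -0.808
  outer loop
   vertex 3.2 0.8 1.3
   vertex 2.9 3.1 1.3
   vertex 3.9 1.8 0.7
  endloop
 endfacet
 facet normal -0.033 -0.934 0.357
  outer loop
   vertex 2.9 0.5 2.9
   vertex 4.9 0.2 2.3
   vertex 0.8 1.3 4.8
  endloop
 endfacet
 facet normal -0.535 -0.807 -0.252
  outer loop
   vertex 2.9 0.5 2.9
   vertex 0.8 1.3 4.8
   vertex 3.2 0.8 1.3
  endloop
 endfacet
 facet normal -0.208 -0.953 -0.218
  outer loop
   vertex 2.9 0.5 2.9
   vertex 3.2 0.8 1.3
   vertex 4.9 0.2 2.3
  endloop
 endfacet
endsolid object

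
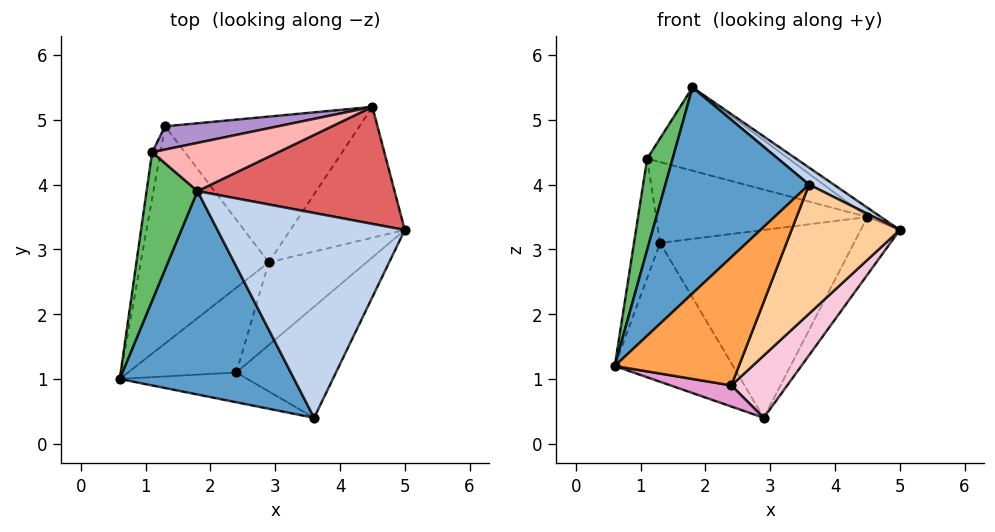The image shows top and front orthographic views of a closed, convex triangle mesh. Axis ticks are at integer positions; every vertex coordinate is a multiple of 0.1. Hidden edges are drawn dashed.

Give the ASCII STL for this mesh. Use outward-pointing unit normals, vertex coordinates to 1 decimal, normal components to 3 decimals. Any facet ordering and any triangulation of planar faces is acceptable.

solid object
 facet normal -0.624 -0.556 0.549
  outer loop
   vertex 3.6 0.4 4.0
   vertex 1.8 3.9 5.5
   vertex 0.6 1.0 1.2
  endloop
 endfacet
 facet normal 0.556 -0.069 0.828
  outer loop
   vertex 3.6 0.4 4.0
   vertex 5.0 3.3 3.3
   vertex 1.8 3.9 5.5
  endloop
 endfacet
 facet normal 0.016 -0.974 -0.226
  outer loop
   vertex 2.4 1.1 0.9
   vertex 3.6 0.4 4.0
   vertex 0.6 1.0 1.2
  endloop
 endfacet
 facet normal 0.779 -0.475 -0.409
  outer loop
   vertex 2.4 1.1 0.9
   vertex 5.0 3.3 3.3
   vertex 3.6 0.4 4.0
  endloop
 endfacet
 facet normal -0.873 -0.256 0.416
  outer loop
   vertex 1.1 4.5 4.4
   vertex 0.6 1.0 1.2
   vertex 1.8 3.9 5.5
  endloop
 endfacet
 facet normal -0.973 0.215 -0.083
  outer loop
   vertex 1.1 4.5 4.4
   vertex 1.3 4.9 3.1
   vertex 0.6 1.0 1.2
  endloop
 endfacet
 facet normal 0.574 0.065 0.817
  outer loop
   vertex 4.5 5.2 3.5
   vertex 1.8 3.9 5.5
   vertex 5.0 3.3 3.3
  endloop
 endfacet
 facet normal -0.046 0.865 0.501
  outer loop
   vertex 4.5 5.2 3.5
   vertex 1.1 4.5 4.4
   vertex 1.8 3.9 5.5
  endloop
 endfacet
 facet normal -0.124 0.954 0.274
  outer loop
   vertex 4.5 5.2 3.5
   vertex 1.3 4.9 3.1
   vertex 1.1 4.5 4.4
  endloop
 endfacet
 facet normal 0.003 0.790 -0.613
  outer loop
   vertex 2.9 2.8 0.4
   vertex 1.3 4.9 3.1
   vertex 4.5 5.2 3.5
  endloop
 endfacet
 facet normal 0.759 0.263 -0.595
  outer loop
   vertex 2.9 2.8 0.4
   vertex 4.5 5.2 3.5
   vertex 5.0 3.3 3.3
  endloop
 endfacet
 facet normal -0.581 0.438 -0.685
  outer loop
   vertex 2.9 2.8 0.4
   vertex 0.6 1.0 1.2
   vertex 1.3 4.9 3.1
  endloop
 endfacet
 facet normal -0.147 -0.239 -0.960
  outer loop
   vertex 2.9 2.8 0.4
   vertex 2.4 1.1 0.9
   vertex 0.6 1.0 1.2
  endloop
 endfacet
 facet normal 0.780 -0.376 -0.500
  outer loop
   vertex 2.9 2.8 0.4
   vertex 5.0 3.3 3.3
   vertex 2.4 1.1 0.9
  endloop
 endfacet
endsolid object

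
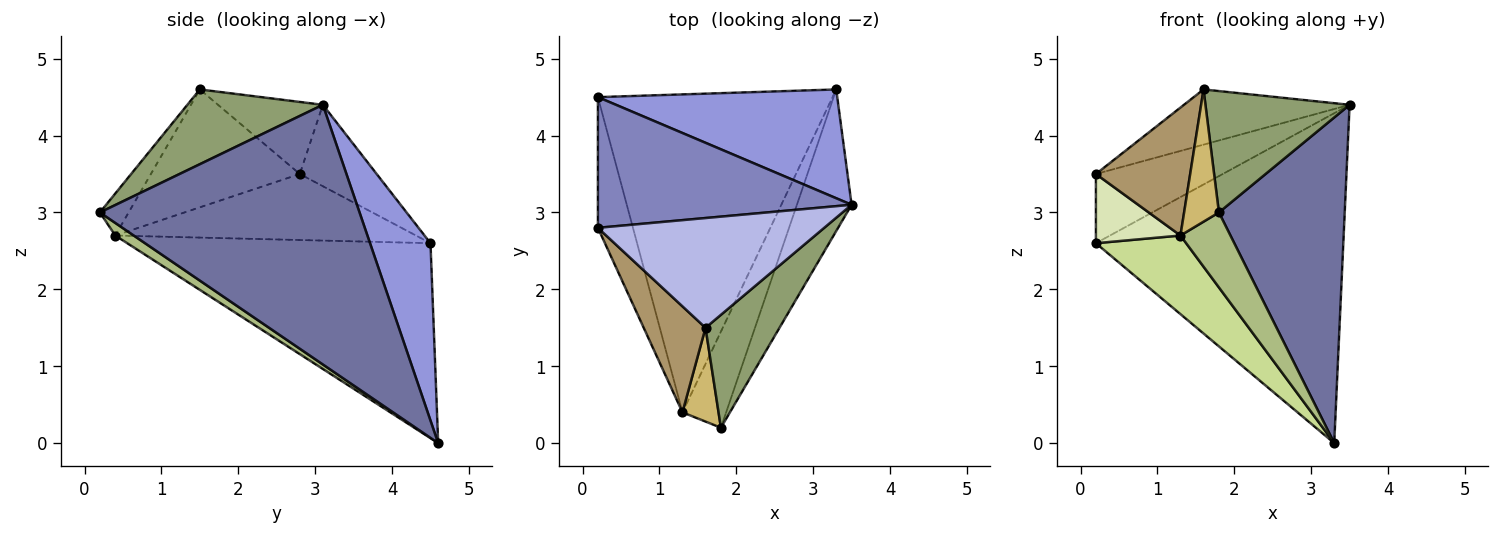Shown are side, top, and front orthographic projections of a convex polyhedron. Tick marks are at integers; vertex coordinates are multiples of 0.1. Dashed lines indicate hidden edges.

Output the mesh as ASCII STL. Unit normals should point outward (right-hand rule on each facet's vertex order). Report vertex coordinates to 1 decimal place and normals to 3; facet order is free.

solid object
 facet normal 0.884 -0.428 -0.186
  outer loop
   vertex 3.3 4.6 0.0
   vertex 3.5 3.1 4.4
   vertex 1.8 0.2 3.0
  endloop
 endfacet
 facet normal -0.273 0.450 0.850
  outer loop
   vertex 0.2 4.5 2.6
   vertex 0.2 2.8 3.5
   vertex 3.5 3.1 4.4
  endloop
 endfacet
 facet normal 0.226 0.925 0.305
  outer loop
   vertex 0.2 4.5 2.6
   vertex 3.5 3.1 4.4
   vertex 3.3 4.6 0.0
  endloop
 endfacet
 facet normal -0.274 0.432 0.859
  outer loop
   vertex 1.6 1.5 4.6
   vertex 3.5 3.1 4.4
   vertex 0.2 2.8 3.5
  endloop
 endfacet
 facet normal 0.567 -0.603 0.561
  outer loop
   vertex 1.6 1.5 4.6
   vertex 1.8 0.2 3.0
   vertex 3.5 3.1 4.4
  endloop
 endfacet
 facet normal 0.221 -0.600 -0.769
  outer loop
   vertex 1.3 0.4 2.7
   vertex 3.3 4.6 0.0
   vertex 1.8 0.2 3.0
  endloop
 endfacet
 facet normal -0.628 -0.187 -0.756
  outer loop
   vertex 1.3 0.4 2.7
   vertex 0.2 4.5 2.6
   vertex 3.3 4.6 0.0
  endloop
 endfacet
 facet normal -0.857 -0.241 -0.455
  outer loop
   vertex 1.3 0.4 2.7
   vertex 0.2 2.8 3.5
   vertex 0.2 4.5 2.6
  endloop
 endfacet
 facet normal -0.772 -0.489 0.405
  outer loop
   vertex 1.3 0.4 2.7
   vertex 1.6 1.5 4.6
   vertex 0.2 2.8 3.5
  endloop
 endfacet
 facet normal -0.559 -0.677 0.480
  outer loop
   vertex 1.3 0.4 2.7
   vertex 1.8 0.2 3.0
   vertex 1.6 1.5 4.6
  endloop
 endfacet
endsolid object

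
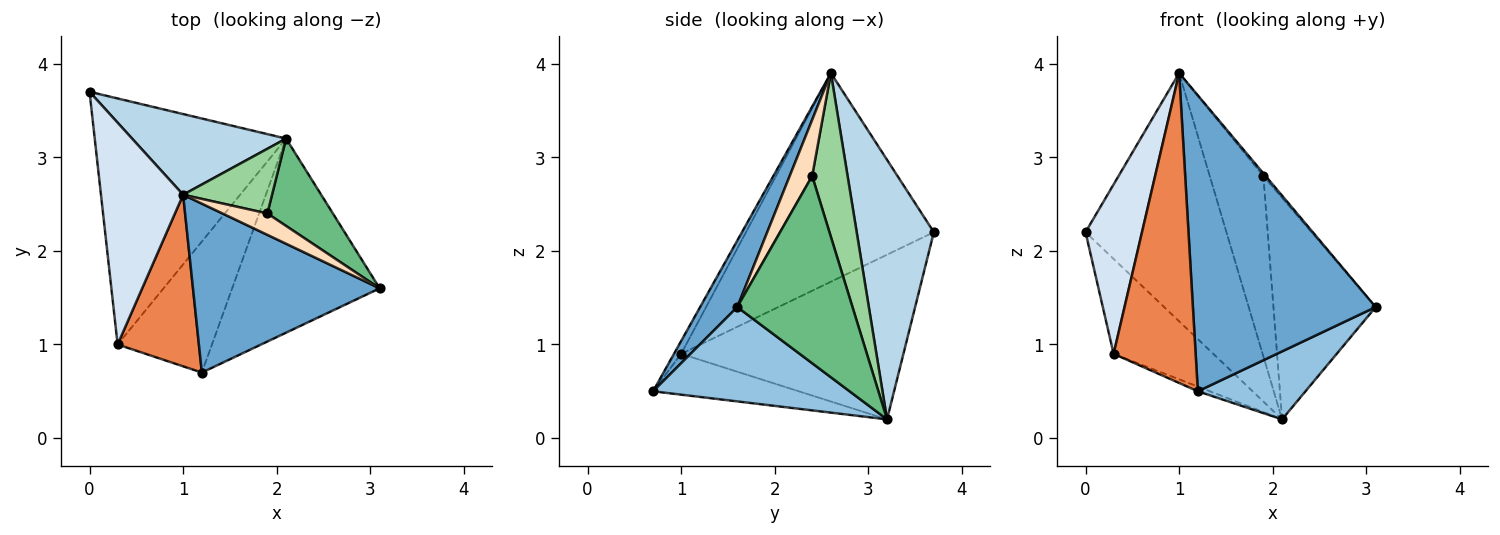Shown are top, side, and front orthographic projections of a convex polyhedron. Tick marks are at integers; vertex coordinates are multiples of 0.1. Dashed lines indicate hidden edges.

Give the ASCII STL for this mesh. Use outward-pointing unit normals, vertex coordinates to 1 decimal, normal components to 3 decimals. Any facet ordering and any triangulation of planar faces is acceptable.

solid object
 facet normal 0.174 -0.855 0.488
  outer loop
   vertex 1.0 2.6 3.9
   vertex 1.2 0.7 0.5
   vertex 3.1 1.6 1.4
  endloop
 endfacet
 facet normal 0.517 -0.283 -0.808
  outer loop
   vertex 2.1 3.2 0.2
   vertex 3.1 1.6 1.4
   vertex 1.2 0.7 0.5
  endloop
 endfacet
 facet normal 0.462 0.844 0.274
  outer loop
   vertex 2.1 3.2 0.2
   vertex 0.0 3.7 2.2
   vertex 1.0 2.6 3.9
  endloop
 endfacet
 facet normal -0.896 -0.269 0.353
  outer loop
   vertex 0.3 1.0 0.9
   vertex 1.0 2.6 3.9
   vertex 0.0 3.7 2.2
  endloop
 endfacet
 facet normal -0.076 -0.872 0.483
  outer loop
   vertex 0.3 1.0 0.9
   vertex 1.2 0.7 0.5
   vertex 1.0 2.6 3.9
  endloop
 endfacet
 facet normal -0.626 0.281 -0.728
  outer loop
   vertex 0.3 1.0 0.9
   vertex 0.0 3.7 2.2
   vertex 2.1 3.2 0.2
  endloop
 endfacet
 facet normal -0.397 0.033 -0.917
  outer loop
   vertex 0.3 1.0 0.9
   vertex 2.1 3.2 0.2
   vertex 1.2 0.7 0.5
  endloop
 endfacet
 facet normal 0.778 0.078 0.623
  outer loop
   vertex 1.9 2.4 2.8
   vertex 1.0 2.6 3.9
   vertex 3.1 1.6 1.4
  endloop
 endfacet
 facet normal 0.724 0.642 0.253
  outer loop
   vertex 1.9 2.4 2.8
   vertex 3.1 1.6 1.4
   vertex 2.1 3.2 0.2
  endloop
 endfacet
 facet normal 0.528 0.799 0.287
  outer loop
   vertex 1.9 2.4 2.8
   vertex 2.1 3.2 0.2
   vertex 1.0 2.6 3.9
  endloop
 endfacet
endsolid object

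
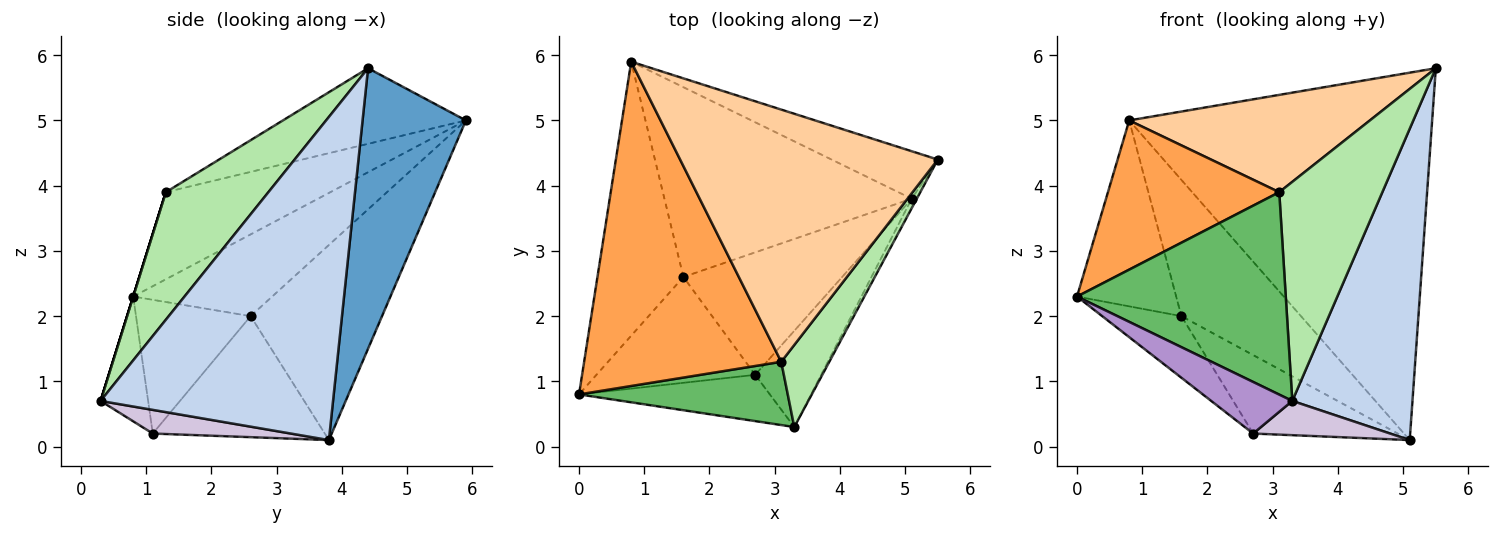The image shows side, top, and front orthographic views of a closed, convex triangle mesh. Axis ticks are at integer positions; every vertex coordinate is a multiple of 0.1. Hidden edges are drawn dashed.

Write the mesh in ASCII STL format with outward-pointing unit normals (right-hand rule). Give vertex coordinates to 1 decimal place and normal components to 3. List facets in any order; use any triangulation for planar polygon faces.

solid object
 facet normal 0.320 0.939 -0.121
  outer loop
   vertex 5.1 3.8 0.1
   vertex 0.8 5.9 5.0
   vertex 5.5 4.4 5.8
  endloop
 endfacet
 facet normal 0.888 -0.459 -0.014
  outer loop
   vertex 3.3 0.3 0.7
   vertex 5.1 3.8 0.1
   vertex 5.5 4.4 5.8
  endloop
 endfacet
 facet normal -0.373 -0.388 0.843
  outer loop
   vertex 3.1 1.3 3.9
   vertex 0.8 5.9 5.0
   vertex 0.0 0.8 2.3
  endloop
 endfacet
 facet normal -0.264 -0.347 0.900
  outer loop
   vertex 3.1 1.3 3.9
   vertex 5.5 4.4 5.8
   vertex 0.8 5.9 5.0
  endloop
 endfacet
 facet normal 0.000 -0.954 0.298
  outer loop
   vertex 3.1 1.3 3.9
   vertex 0.0 0.8 2.3
   vertex 3.3 0.3 0.7
  endloop
 endfacet
 facet normal 0.682 -0.685 0.257
  outer loop
   vertex 3.1 1.3 3.9
   vertex 3.3 0.3 0.7
   vertex 5.5 4.4 5.8
  endloop
 endfacet
 facet normal -0.618 0.441 -0.650
  outer loop
   vertex 1.6 2.6 2.0
   vertex 0.0 0.8 2.3
   vertex 0.8 5.9 5.0
  endloop
 endfacet
 facet normal -0.540 0.491 -0.684
  outer loop
   vertex 1.6 2.6 2.0
   vertex 0.8 5.9 5.0
   vertex 5.1 3.8 0.1
  endloop
 endfacet
 facet normal -0.400 -0.682 -0.612
  outer loop
   vertex 2.7 1.1 0.2
   vertex 3.3 0.3 0.7
   vertex 0.0 0.8 2.3
  endloop
 endfacet
 facet normal 0.320 -0.318 -0.893
  outer loop
   vertex 2.7 1.1 0.2
   vertex 5.1 3.8 0.1
   vertex 3.3 0.3 0.7
  endloop
 endfacet
 facet normal -0.589 0.407 -0.699
  outer loop
   vertex 2.7 1.1 0.2
   vertex 0.0 0.8 2.3
   vertex 1.6 2.6 2.0
  endloop
 endfacet
 facet normal -0.540 0.454 -0.709
  outer loop
   vertex 2.7 1.1 0.2
   vertex 1.6 2.6 2.0
   vertex 5.1 3.8 0.1
  endloop
 endfacet
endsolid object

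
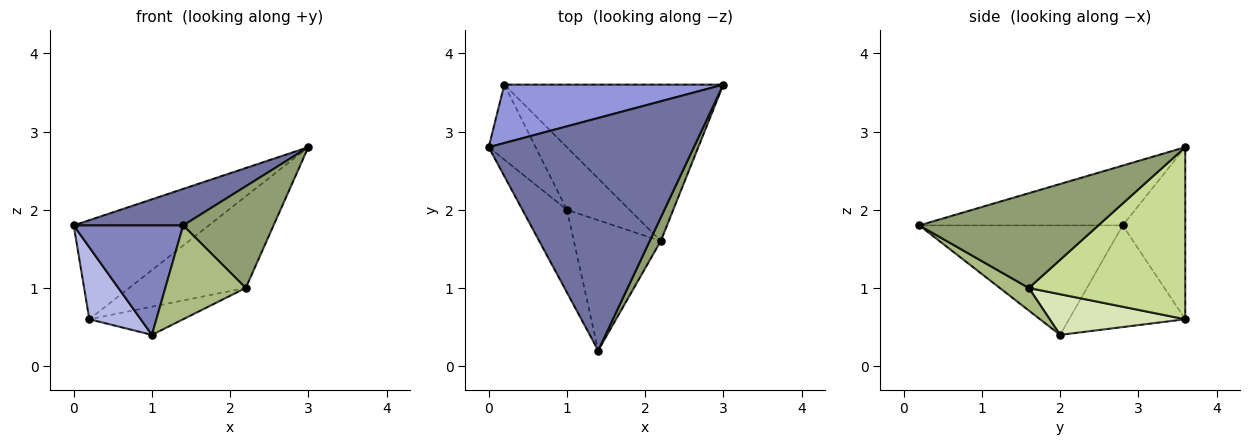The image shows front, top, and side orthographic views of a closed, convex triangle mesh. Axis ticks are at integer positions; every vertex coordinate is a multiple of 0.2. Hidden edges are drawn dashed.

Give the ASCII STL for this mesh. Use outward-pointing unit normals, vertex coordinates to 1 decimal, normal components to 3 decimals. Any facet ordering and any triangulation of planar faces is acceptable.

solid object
 facet normal -0.277 -0.149 0.949
  outer loop
   vertex 1.4 0.2 1.8
   vertex 3.0 3.6 2.8
   vertex 0.0 2.8 1.8
  endloop
 endfacet
 facet normal -0.829 -0.446 -0.337
  outer loop
   vertex 1.0 2.0 0.4
   vertex 1.4 0.2 1.8
   vertex 0.0 2.8 1.8
  endloop
 endfacet
 facet normal -0.371 0.800 0.472
  outer loop
   vertex 0.2 3.6 0.6
   vertex 0.0 2.8 1.8
   vertex 3.0 3.6 2.8
  endloop
 endfacet
 facet normal -0.843 -0.373 -0.389
  outer loop
   vertex 0.2 3.6 0.6
   vertex 1.0 2.0 0.4
   vertex 0.0 2.8 1.8
  endloop
 endfacet
 facet normal 0.888 -0.448 0.103
  outer loop
   vertex 2.2 1.6 1.0
   vertex 3.0 3.6 2.8
   vertex 1.4 0.2 1.8
  endloop
 endfacet
 facet normal 0.206 -0.572 -0.794
  outer loop
   vertex 2.2 1.6 1.0
   vertex 1.4 0.2 1.8
   vertex 1.0 2.0 0.4
  endloop
 endfacet
 facet normal 0.561 0.418 -0.714
  outer loop
   vertex 2.2 1.6 1.0
   vertex 0.2 3.6 0.6
   vertex 3.0 3.6 2.8
  endloop
 endfacet
 facet normal 0.510 0.353 -0.784
  outer loop
   vertex 2.2 1.6 1.0
   vertex 1.0 2.0 0.4
   vertex 0.2 3.6 0.6
  endloop
 endfacet
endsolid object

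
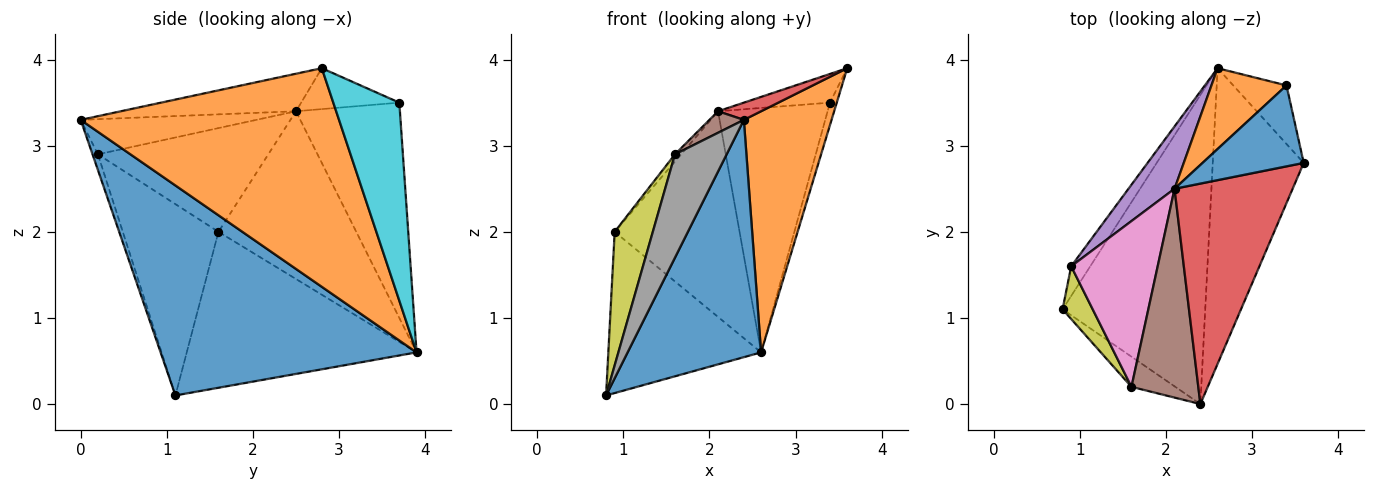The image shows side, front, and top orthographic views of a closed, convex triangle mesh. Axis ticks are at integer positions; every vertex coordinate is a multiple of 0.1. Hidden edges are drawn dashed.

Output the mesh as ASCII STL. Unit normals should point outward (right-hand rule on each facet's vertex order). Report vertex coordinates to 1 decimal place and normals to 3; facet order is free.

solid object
 facet normal 0.760 -0.396 -0.516
  outer loop
   vertex 2.6 3.9 0.6
   vertex 2.4 0.0 3.3
   vertex 0.8 1.1 0.1
  endloop
 endfacet
 facet normal 0.881 -0.299 -0.367
  outer loop
   vertex 2.6 3.9 0.6
   vertex 3.6 2.8 3.9
   vertex 2.4 0.0 3.3
  endloop
 endfacet
 facet normal -0.829 0.551 -0.101
  outer loop
   vertex 0.9 1.6 2.0
   vertex 2.6 3.9 0.6
   vertex 0.8 1.1 0.1
  endloop
 endfacet
 facet normal -0.302 -0.074 0.950
  outer loop
   vertex 2.1 2.5 3.4
   vertex 2.4 0.0 3.3
   vertex 3.6 2.8 3.9
  endloop
 endfacet
 facet normal -0.726 0.658 0.199
  outer loop
   vertex 2.1 2.5 3.4
   vertex 2.6 3.9 0.6
   vertex 0.9 1.6 2.0
  endloop
 endfacet
 facet normal -0.463 -0.091 0.881
  outer loop
   vertex 1.6 0.2 2.9
   vertex 2.4 0.0 3.3
   vertex 2.1 2.5 3.4
  endloop
 endfacet
 facet normal -0.768 0.028 0.640
  outer loop
   vertex 1.6 0.2 2.9
   vertex 2.1 2.5 3.4
   vertex 0.9 1.6 2.0
  endloop
 endfacet
 facet normal -0.100 -0.955 -0.279
  outer loop
   vertex 1.6 0.2 2.9
   vertex 0.8 1.1 0.1
   vertex 2.4 0.0 3.3
  endloop
 endfacet
 facet normal -0.919 -0.366 0.145
  outer loop
   vertex 1.6 0.2 2.9
   vertex 0.9 1.6 2.0
   vertex 0.8 1.1 0.1
  endloop
 endfacet
 facet normal 0.961 0.099 -0.258
  outer loop
   vertex 3.4 3.7 3.5
   vertex 3.6 2.8 3.9
   vertex 2.6 3.9 0.6
  endloop
 endfacet
 facet normal -0.356 0.312 0.881
  outer loop
   vertex 3.4 3.7 3.5
   vertex 2.1 2.5 3.4
   vertex 3.6 2.8 3.9
  endloop
 endfacet
 facet normal -0.669 0.706 0.233
  outer loop
   vertex 3.4 3.7 3.5
   vertex 2.6 3.9 0.6
   vertex 2.1 2.5 3.4
  endloop
 endfacet
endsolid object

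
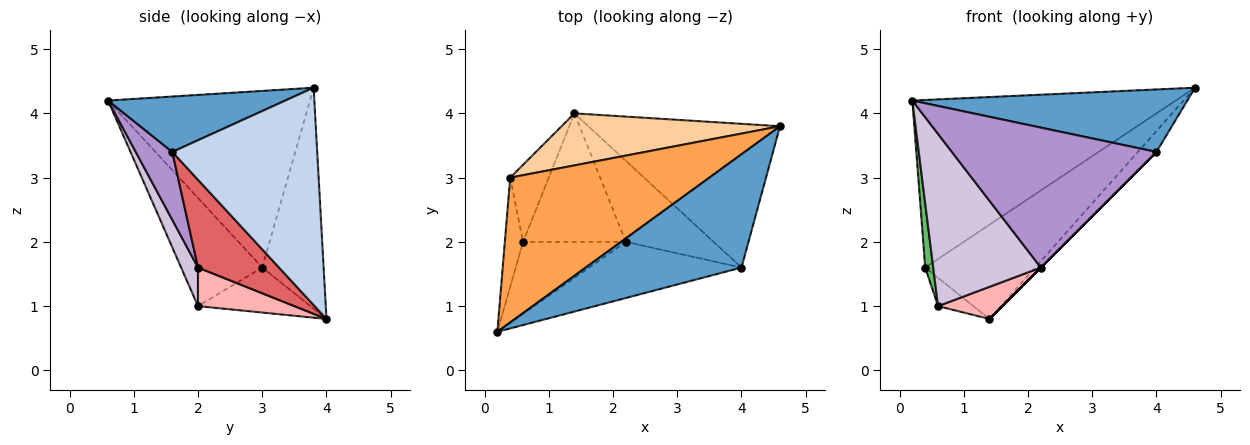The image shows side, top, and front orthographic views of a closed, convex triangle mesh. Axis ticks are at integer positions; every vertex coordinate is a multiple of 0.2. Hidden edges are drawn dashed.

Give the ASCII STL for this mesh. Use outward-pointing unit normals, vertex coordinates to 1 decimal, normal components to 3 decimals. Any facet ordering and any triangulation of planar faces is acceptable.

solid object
 facet normal 0.297 -0.461 0.836
  outer loop
   vertex 4.0 1.6 3.4
   vertex 4.6 3.8 4.4
   vertex 0.2 0.6 4.2
  endloop
 endfacet
 facet normal 0.747 0.096 -0.658
  outer loop
   vertex 4.0 1.6 3.4
   vertex 1.4 4.0 0.8
   vertex 4.6 3.8 4.4
  endloop
 endfacet
 facet normal -0.502 0.655 0.566
  outer loop
   vertex 0.4 3.0 1.6
   vertex 0.2 0.6 4.2
   vertex 4.6 3.8 4.4
  endloop
 endfacet
 facet normal -0.439 0.787 0.434
  outer loop
   vertex 0.4 3.0 1.6
   vertex 4.6 3.8 4.4
   vertex 1.4 4.0 0.8
  endloop
 endfacet
 facet normal -0.981 -0.097 -0.165
  outer loop
   vertex 0.4 3.0 1.6
   vertex 0.6 2.0 1.0
   vertex 0.2 0.6 4.2
  endloop
 endfacet
 facet normal -0.739 0.232 -0.633
  outer loop
   vertex 0.4 3.0 1.6
   vertex 1.4 4.0 0.8
   vertex 0.6 2.0 1.0
  endloop
 endfacet
 facet normal 0.707 0.000 -0.707
  outer loop
   vertex 2.2 2.0 1.6
   vertex 1.4 4.0 0.8
   vertex 4.0 1.6 3.4
  endloop
 endfacet
 facet normal 0.342 -0.228 -0.912
  outer loop
   vertex 2.2 2.0 1.6
   vertex 0.6 2.0 1.0
   vertex 1.4 4.0 0.8
  endloop
 endfacet
 facet normal 0.164 -0.916 -0.367
  outer loop
   vertex 2.2 2.0 1.6
   vertex 4.0 1.6 3.4
   vertex 0.2 0.6 4.2
  endloop
 endfacet
 facet normal 0.143 -0.913 -0.382
  outer loop
   vertex 2.2 2.0 1.6
   vertex 0.2 0.6 4.2
   vertex 0.6 2.0 1.0
  endloop
 endfacet
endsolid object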